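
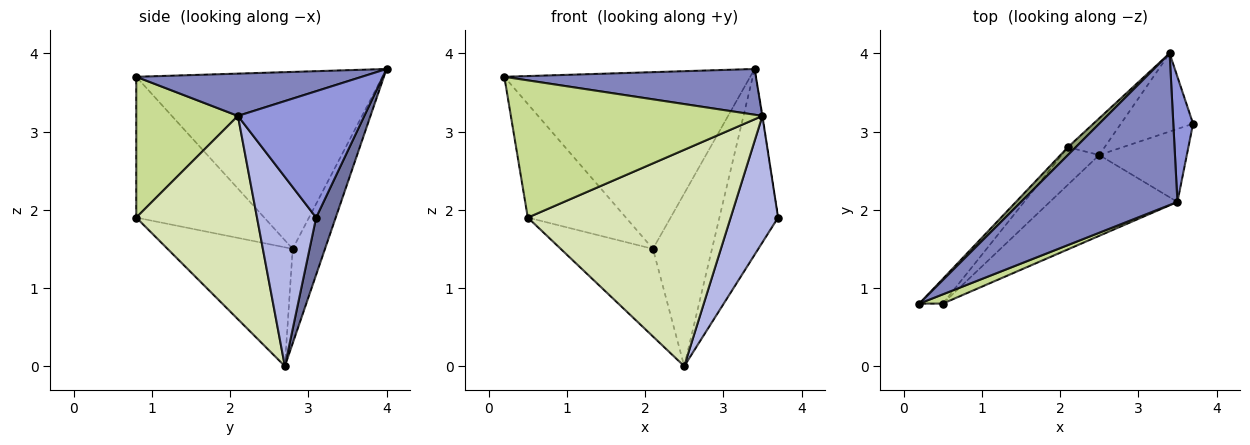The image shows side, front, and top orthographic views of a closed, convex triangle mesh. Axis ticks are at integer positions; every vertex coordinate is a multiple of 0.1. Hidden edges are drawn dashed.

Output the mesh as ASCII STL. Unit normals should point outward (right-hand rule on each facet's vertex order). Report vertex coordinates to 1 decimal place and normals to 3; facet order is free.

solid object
 facet normal 0.294 0.881 -0.371
  outer loop
   vertex 2.5 2.7 0.0
   vertex 3.4 4.0 3.8
   vertex 3.7 3.1 1.9
  endloop
 endfacet
 facet normal 0.251 -0.280 0.927
  outer loop
   vertex 3.5 2.1 3.2
   vertex 3.4 4.0 3.8
   vertex 0.2 0.8 3.7
  endloop
 endfacet
 facet normal 0.988 0.003 0.154
  outer loop
   vertex 3.5 2.1 3.2
   vertex 3.7 3.1 1.9
   vertex 3.4 4.0 3.8
  endloop
 endfacet
 facet normal 0.734 -0.588 -0.340
  outer loop
   vertex 3.5 2.1 3.2
   vertex 2.5 2.7 0.0
   vertex 3.7 3.1 1.9
  endloop
 endfacet
 facet normal -0.707 0.706 0.031
  outer loop
   vertex 2.1 2.8 1.5
   vertex 0.2 0.8 3.7
   vertex 3.4 4.0 3.8
  endloop
 endfacet
 facet normal -0.472 0.862 -0.183
  outer loop
   vertex 2.1 2.8 1.5
   vertex 3.4 4.0 3.8
   vertex 2.5 2.7 0.0
  endloop
 endfacet
 facet normal 0.374 -0.925 0.062
  outer loop
   vertex 0.5 0.8 1.9
   vertex 3.5 2.1 3.2
   vertex 0.2 0.8 3.7
  endloop
 endfacet
 facet normal 0.487 -0.818 -0.306
  outer loop
   vertex 0.5 0.8 1.9
   vertex 2.5 2.7 0.0
   vertex 3.5 2.1 3.2
  endloop
 endfacet
 facet normal -0.787 0.603 -0.131
  outer loop
   vertex 0.5 0.8 1.9
   vertex 0.2 0.8 3.7
   vertex 2.1 2.8 1.5
  endloop
 endfacet
 facet normal -0.780 0.575 -0.246
  outer loop
   vertex 0.5 0.8 1.9
   vertex 2.1 2.8 1.5
   vertex 2.5 2.7 0.0
  endloop
 endfacet
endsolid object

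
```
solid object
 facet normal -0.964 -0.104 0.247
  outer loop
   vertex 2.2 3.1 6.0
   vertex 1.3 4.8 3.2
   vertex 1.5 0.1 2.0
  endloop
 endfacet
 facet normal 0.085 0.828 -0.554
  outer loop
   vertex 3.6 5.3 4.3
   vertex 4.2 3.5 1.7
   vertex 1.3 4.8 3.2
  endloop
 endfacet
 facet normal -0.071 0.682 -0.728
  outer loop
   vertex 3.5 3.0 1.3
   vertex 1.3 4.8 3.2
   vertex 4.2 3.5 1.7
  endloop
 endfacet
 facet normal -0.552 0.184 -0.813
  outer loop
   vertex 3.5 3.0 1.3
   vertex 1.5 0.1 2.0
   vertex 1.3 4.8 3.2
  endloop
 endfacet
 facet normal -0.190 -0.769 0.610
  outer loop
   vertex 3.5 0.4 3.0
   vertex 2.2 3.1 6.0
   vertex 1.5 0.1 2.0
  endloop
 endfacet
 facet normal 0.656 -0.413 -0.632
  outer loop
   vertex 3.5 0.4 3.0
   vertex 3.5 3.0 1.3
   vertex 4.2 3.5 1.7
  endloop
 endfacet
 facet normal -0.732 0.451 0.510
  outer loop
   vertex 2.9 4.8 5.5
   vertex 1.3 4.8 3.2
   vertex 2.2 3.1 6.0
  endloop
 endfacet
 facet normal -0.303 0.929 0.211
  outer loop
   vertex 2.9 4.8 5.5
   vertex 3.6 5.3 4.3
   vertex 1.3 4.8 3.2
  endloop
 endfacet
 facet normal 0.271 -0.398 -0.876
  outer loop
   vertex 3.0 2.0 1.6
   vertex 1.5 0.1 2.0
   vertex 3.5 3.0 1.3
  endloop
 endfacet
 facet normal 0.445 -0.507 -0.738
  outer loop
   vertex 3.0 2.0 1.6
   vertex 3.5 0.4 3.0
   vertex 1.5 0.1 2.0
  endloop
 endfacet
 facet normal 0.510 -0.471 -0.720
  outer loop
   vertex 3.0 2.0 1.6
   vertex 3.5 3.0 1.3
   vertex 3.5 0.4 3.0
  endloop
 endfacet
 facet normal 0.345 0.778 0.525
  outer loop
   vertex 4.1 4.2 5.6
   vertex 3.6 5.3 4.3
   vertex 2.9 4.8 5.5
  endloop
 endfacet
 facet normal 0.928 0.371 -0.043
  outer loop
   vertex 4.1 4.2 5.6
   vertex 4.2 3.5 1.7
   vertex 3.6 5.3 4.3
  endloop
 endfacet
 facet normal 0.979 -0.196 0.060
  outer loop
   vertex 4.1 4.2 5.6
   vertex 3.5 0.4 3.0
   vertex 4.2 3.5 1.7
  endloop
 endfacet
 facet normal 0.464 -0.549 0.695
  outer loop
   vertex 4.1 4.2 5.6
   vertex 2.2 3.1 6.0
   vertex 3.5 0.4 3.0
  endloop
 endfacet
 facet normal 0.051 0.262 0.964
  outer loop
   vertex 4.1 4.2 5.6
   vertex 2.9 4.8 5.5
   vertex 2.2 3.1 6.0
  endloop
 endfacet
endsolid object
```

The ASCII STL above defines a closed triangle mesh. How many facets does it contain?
16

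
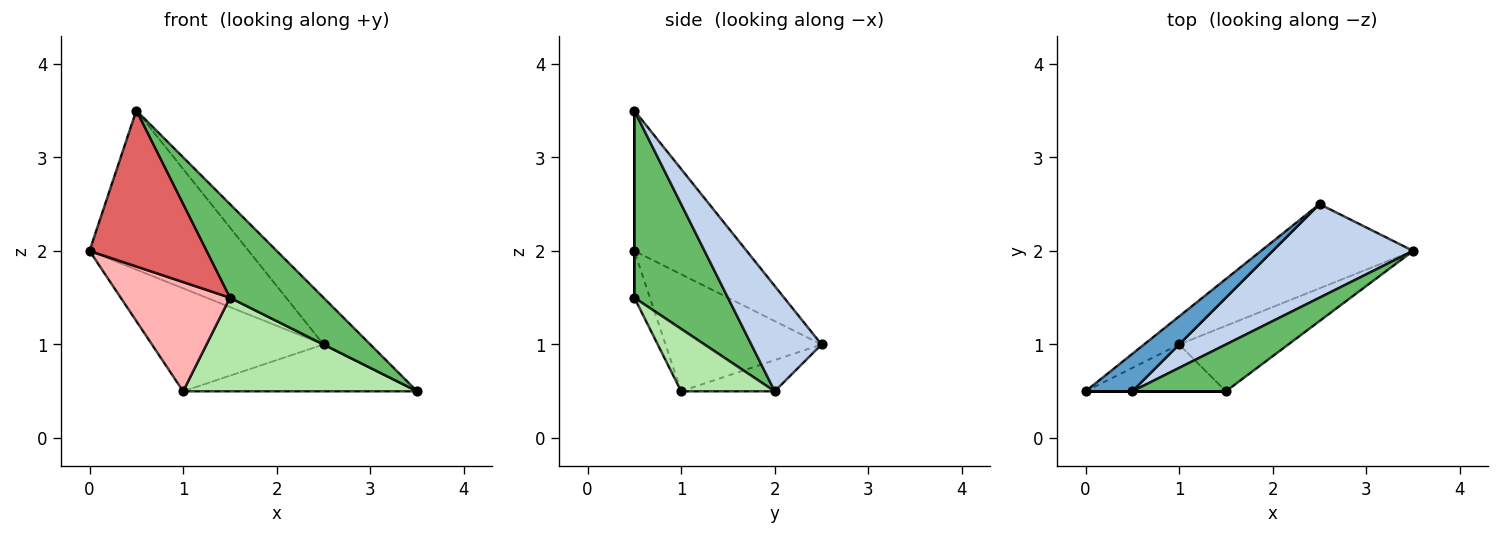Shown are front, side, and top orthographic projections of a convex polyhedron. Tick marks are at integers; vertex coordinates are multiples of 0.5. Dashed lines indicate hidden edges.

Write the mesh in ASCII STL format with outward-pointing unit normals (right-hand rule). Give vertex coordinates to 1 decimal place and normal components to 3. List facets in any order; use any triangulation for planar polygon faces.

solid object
 facet normal -0.566 0.802 0.189
  outer loop
   vertex 0.5 0.5 3.5
   vertex 2.5 2.5 1.0
   vertex 0.0 0.5 2.0
  endloop
 endfacet
 facet normal 0.557 0.371 0.743
  outer loop
   vertex 0.5 0.5 3.5
   vertex 3.5 2.0 0.5
   vertex 2.5 2.5 1.0
  endloop
 endfacet
 facet normal -0.659 0.725 -0.198
  outer loop
   vertex 1.0 1.0 0.5
   vertex 0.0 0.5 2.0
   vertex 2.5 2.5 1.0
  endloop
 endfacet
 facet normal -0.191 0.477 -0.858
  outer loop
   vertex 1.0 1.0 0.5
   vertex 2.5 2.5 1.0
   vertex 3.5 2.0 0.5
  endloop
 endfacet
 facet normal 0.667 -0.667 0.333
  outer loop
   vertex 1.5 0.5 1.5
   vertex 3.5 2.0 0.5
   vertex 0.5 0.5 3.5
  endloop
 endfacet
 facet normal 0.311 -0.778 -0.545
  outer loop
   vertex 1.5 0.5 1.5
   vertex 1.0 1.0 0.5
   vertex 3.5 2.0 0.5
  endloop
 endfacet
 facet normal 0.000 -1.000 0.000
  outer loop
   vertex 1.5 0.5 1.5
   vertex 0.5 0.5 3.5
   vertex 0.0 0.5 2.0
  endloop
 endfacet
 facet normal -0.130 -0.911 -0.391
  outer loop
   vertex 1.5 0.5 1.5
   vertex 0.0 0.5 2.0
   vertex 1.0 1.0 0.5
  endloop
 endfacet
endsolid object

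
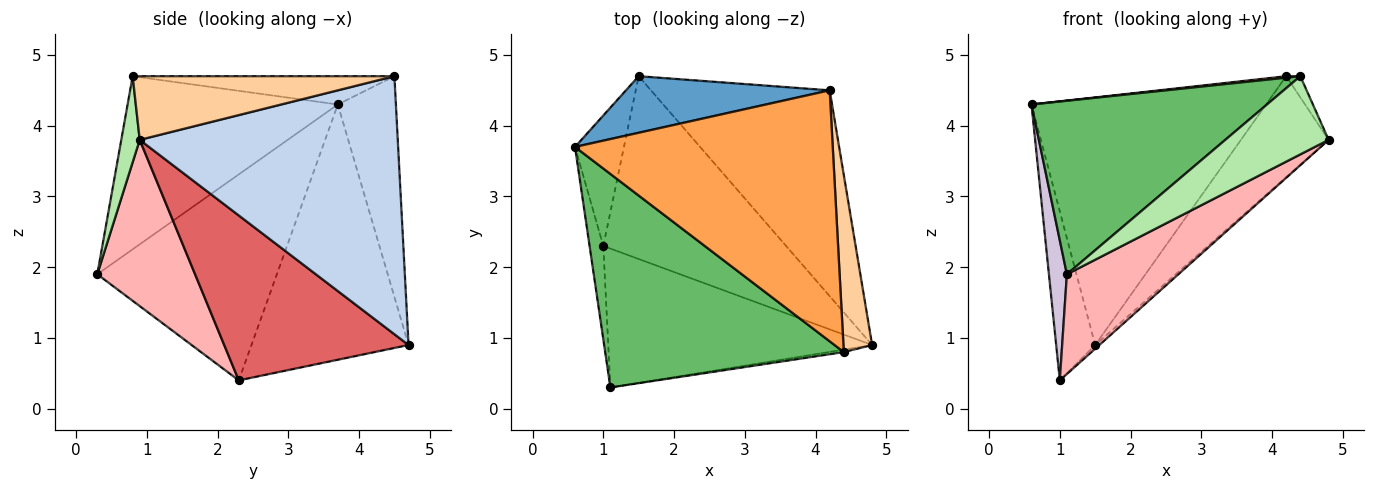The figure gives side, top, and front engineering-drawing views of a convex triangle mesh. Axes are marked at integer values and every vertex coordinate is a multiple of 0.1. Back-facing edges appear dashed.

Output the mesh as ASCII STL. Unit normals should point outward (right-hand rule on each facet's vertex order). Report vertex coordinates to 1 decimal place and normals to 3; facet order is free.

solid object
 facet normal -0.235 0.948 0.217
  outer loop
   vertex 1.5 4.7 0.9
   vertex 0.6 3.7 4.3
   vertex 4.2 4.5 4.7
  endloop
 endfacet
 facet normal 0.792 0.269 -0.548
  outer loop
   vertex 1.5 4.7 0.9
   vertex 4.2 4.5 4.7
   vertex 4.8 0.9 3.8
  endloop
 endfacet
 facet normal -0.109 -0.006 0.994
  outer loop
   vertex 4.4 0.8 4.7
   vertex 4.2 4.5 4.7
   vertex 0.6 3.7 4.3
  endloop
 endfacet
 facet normal 0.911 0.049 0.410
  outer loop
   vertex 4.4 0.8 4.7
   vertex 4.8 0.9 3.8
   vertex 4.2 4.5 4.7
  endloop
 endfacet
 facet normal -0.491 -0.550 0.676
  outer loop
   vertex 4.4 0.8 4.7
   vertex 0.6 3.7 4.3
   vertex 1.1 0.3 1.9
  endloop
 endfacet
 facet normal 0.176 -0.984 -0.031
  outer loop
   vertex 4.4 0.8 4.7
   vertex 1.1 0.3 1.9
   vertex 4.8 0.9 3.8
  endloop
 endfacet
 facet normal 0.670 0.015 -0.742
  outer loop
   vertex 1.0 2.3 0.4
   vertex 1.5 4.7 0.9
   vertex 4.8 0.9 3.8
  endloop
 endfacet
 facet normal 0.455 -0.519 -0.723
  outer loop
   vertex 1.0 2.3 0.4
   vertex 4.8 0.9 3.8
   vertex 1.1 0.3 1.9
  endloop
 endfacet
 facet normal -0.954 0.237 -0.183
  outer loop
   vertex 1.0 2.3 0.4
   vertex 0.6 3.7 4.3
   vertex 1.5 4.7 0.9
  endloop
 endfacet
 facet normal -0.993 -0.099 -0.066
  outer loop
   vertex 1.0 2.3 0.4
   vertex 1.1 0.3 1.9
   vertex 0.6 3.7 4.3
  endloop
 endfacet
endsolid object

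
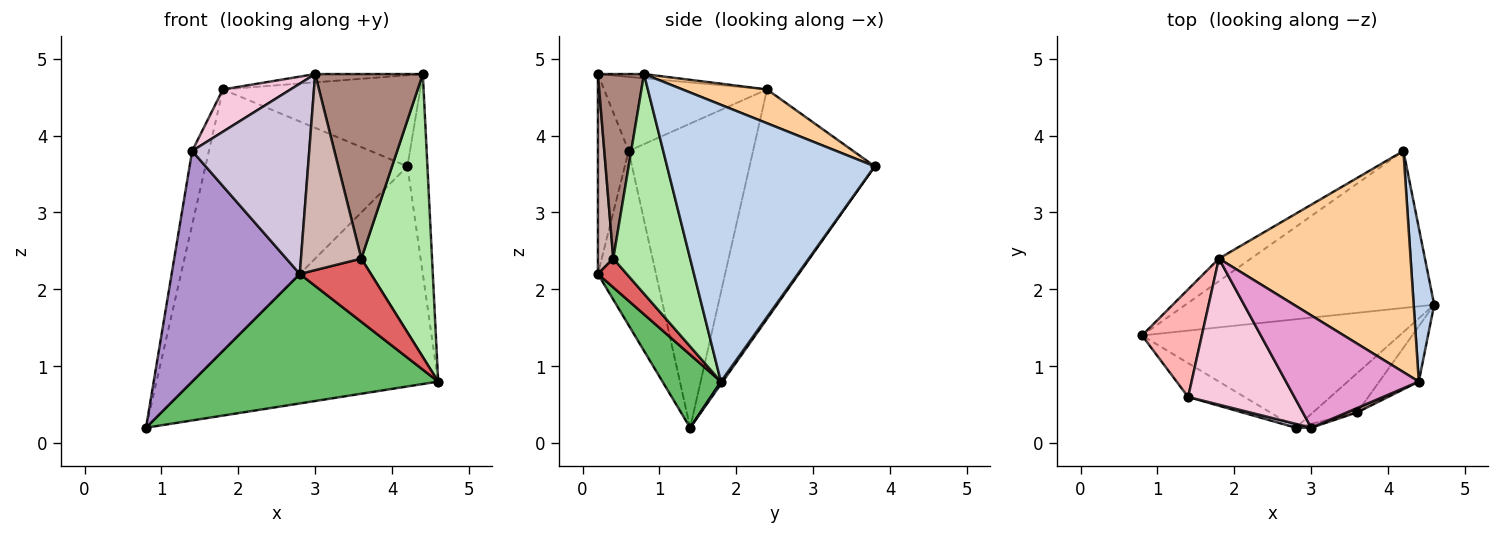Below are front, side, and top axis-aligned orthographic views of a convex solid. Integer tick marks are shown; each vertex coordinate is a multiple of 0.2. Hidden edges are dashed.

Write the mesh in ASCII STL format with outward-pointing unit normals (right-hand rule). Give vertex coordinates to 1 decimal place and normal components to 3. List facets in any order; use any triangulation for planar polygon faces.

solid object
 facet normal 0.006 0.814 -0.581
  outer loop
   vertex 4.2 3.8 3.6
   vertex 4.6 1.8 0.8
   vertex 0.8 1.4 0.2
  endloop
 endfacet
 facet normal 0.993 0.096 0.074
  outer loop
   vertex 4.4 0.8 4.8
   vertex 4.6 1.8 0.8
   vertex 4.2 3.8 3.6
  endloop
 endfacet
 facet normal -0.525 0.848 -0.073
  outer loop
   vertex 1.8 2.4 4.6
   vertex 4.2 3.8 3.6
   vertex 0.8 1.4 0.2
  endloop
 endfacet
 facet normal 0.161 0.376 0.913
  outer loop
   vertex 1.8 2.4 4.6
   vertex 4.4 0.8 4.8
   vertex 4.2 3.8 3.6
  endloop
 endfacet
 facet normal 0.179 -0.754 -0.632
  outer loop
   vertex 2.8 0.2 2.2
   vertex 0.8 1.4 0.2
   vertex 4.6 1.8 0.8
  endloop
 endfacet
 facet normal 0.730 -0.671 -0.131
  outer loop
   vertex 3.6 0.4 2.4
   vertex 4.6 1.8 0.8
   vertex 4.4 0.8 4.8
  endloop
 endfacet
 facet normal 0.326 -0.803 -0.499
  outer loop
   vertex 3.6 0.4 2.4
   vertex 2.8 0.2 2.2
   vertex 4.6 1.8 0.8
  endloop
 endfacet
 facet normal -0.973 0.131 0.191
  outer loop
   vertex 1.4 0.6 3.8
   vertex 1.8 2.4 4.6
   vertex 0.8 1.4 0.2
  endloop
 endfacet
 facet normal -0.409 -0.903 -0.132
  outer loop
   vertex 1.4 0.6 3.8
   vertex 0.8 1.4 0.2
   vertex 2.8 0.2 2.2
  endloop
 endfacet
 facet normal -0.254 -0.967 0.020
  outer loop
   vertex 3.0 0.2 4.8
   vertex 1.4 0.6 3.8
   vertex 2.8 0.2 2.2
  endloop
 endfacet
 facet normal 0.394 -0.919 0.022
  outer loop
   vertex 3.0 0.2 4.8
   vertex 3.6 0.4 2.4
   vertex 4.4 0.8 4.8
  endloop
 endfacet
 facet normal 0.247 -0.969 -0.019
  outer loop
   vertex 3.0 0.2 4.8
   vertex 2.8 0.2 2.2
   vertex 3.6 0.4 2.4
  endloop
 endfacet
 facet normal -0.031 0.073 0.997
  outer loop
   vertex 3.0 0.2 4.8
   vertex 4.4 0.8 4.8
   vertex 1.8 2.4 4.6
  endloop
 endfacet
 facet normal -0.557 -0.231 0.798
  outer loop
   vertex 3.0 0.2 4.8
   vertex 1.8 2.4 4.6
   vertex 1.4 0.6 3.8
  endloop
 endfacet
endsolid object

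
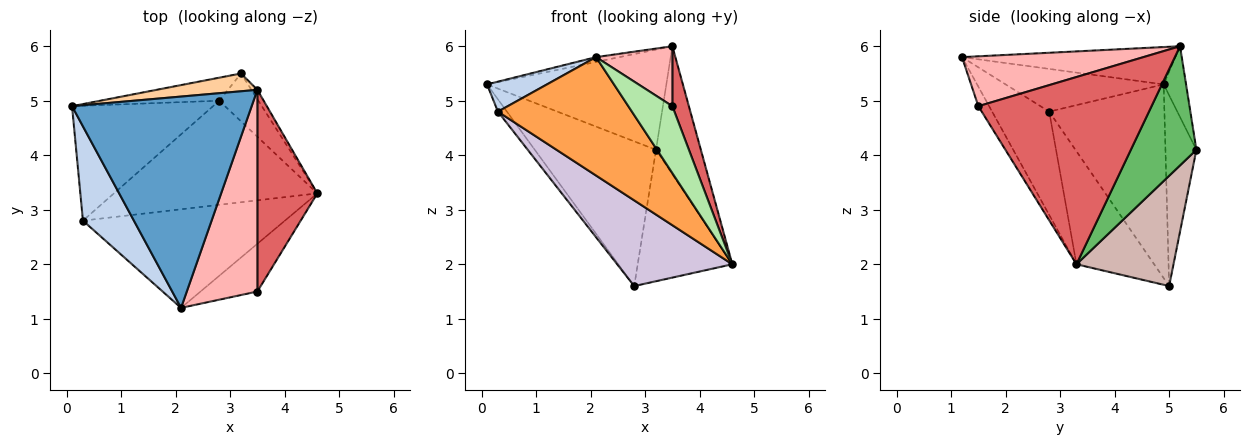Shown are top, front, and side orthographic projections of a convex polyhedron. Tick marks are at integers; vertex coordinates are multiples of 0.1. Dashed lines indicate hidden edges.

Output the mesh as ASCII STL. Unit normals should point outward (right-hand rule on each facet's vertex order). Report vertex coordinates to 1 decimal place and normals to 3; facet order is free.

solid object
 facet normal -0.203 0.022 0.979
  outer loop
   vertex 3.5 5.2 6.0
   vertex 0.1 4.9 5.3
   vertex 2.1 1.2 5.8
  endloop
 endfacet
 facet normal -0.624 -0.237 0.745
  outer loop
   vertex 0.3 2.8 4.8
   vertex 2.1 1.2 5.8
   vertex 0.1 4.9 5.3
  endloop
 endfacet
 facet normal -0.311 -0.730 -0.608
  outer loop
   vertex 0.3 2.8 4.8
   vertex 4.6 3.3 2.0
   vertex 2.1 1.2 5.8
  endloop
 endfacet
 facet normal -0.122 0.977 0.174
  outer loop
   vertex 3.2 5.5 4.1
   vertex 0.1 4.9 5.3
   vertex 3.5 5.2 6.0
  endloop
 endfacet
 facet normal 0.825 0.564 -0.041
  outer loop
   vertex 3.2 5.5 4.1
   vertex 3.5 5.2 6.0
   vertex 4.6 3.3 2.0
  endloop
 endfacet
 facet normal -0.195 -0.798 -0.570
  outer loop
   vertex 3.5 1.5 4.9
   vertex 2.1 1.2 5.8
   vertex 4.6 3.3 2.0
  endloop
 endfacet
 facet normal 0.948 -0.090 0.304
  outer loop
   vertex 3.5 1.5 4.9
   vertex 4.6 3.3 2.0
   vertex 3.5 5.2 6.0
  endloop
 endfacet
 facet normal 0.561 -0.236 0.794
  outer loop
   vertex 3.5 1.5 4.9
   vertex 3.5 5.2 6.0
   vertex 2.1 1.2 5.8
  endloop
 endfacet
 facet normal -0.807 0.063 -0.587
  outer loop
   vertex 2.8 5.0 1.6
   vertex 0.3 2.8 4.8
   vertex 0.1 4.9 5.3
  endloop
 endfacet
 facet normal -0.394 -0.584 -0.710
  outer loop
   vertex 2.8 5.0 1.6
   vertex 4.6 3.3 2.0
   vertex 0.3 2.8 4.8
  endloop
 endfacet
 facet normal -0.244 0.958 -0.152
  outer loop
   vertex 2.8 5.0 1.6
   vertex 0.1 4.9 5.3
   vertex 3.2 5.5 4.1
  endloop
 endfacet
 facet normal 0.694 0.677 -0.246
  outer loop
   vertex 2.8 5.0 1.6
   vertex 3.2 5.5 4.1
   vertex 4.6 3.3 2.0
  endloop
 endfacet
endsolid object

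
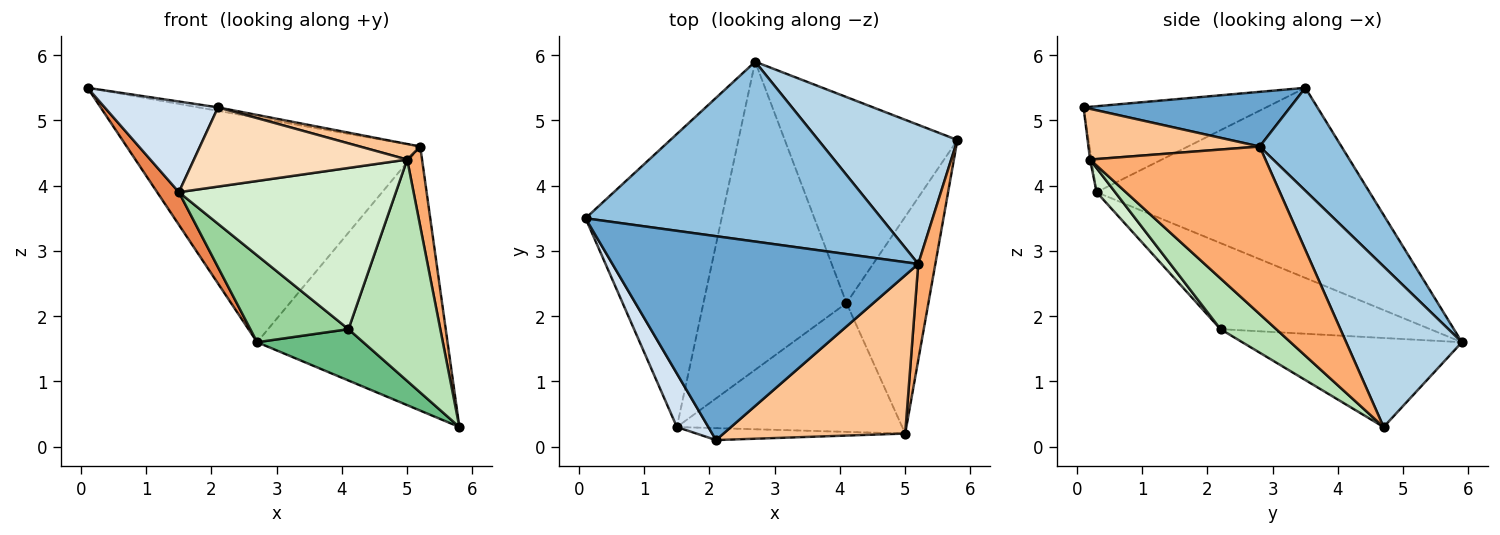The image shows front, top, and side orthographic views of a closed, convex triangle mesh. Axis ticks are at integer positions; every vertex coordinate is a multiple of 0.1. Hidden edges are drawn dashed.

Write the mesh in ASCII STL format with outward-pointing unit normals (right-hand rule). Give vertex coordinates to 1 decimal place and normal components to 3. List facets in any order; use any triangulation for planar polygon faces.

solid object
 facet normal 0.176 0.017 0.984
  outer loop
   vertex 5.2 2.8 4.6
   vertex 0.1 3.5 5.5
   vertex 2.1 0.1 5.2
  endloop
 endfacet
 facet normal 0.212 0.763 0.611
  outer loop
   vertex 5.2 2.8 4.6
   vertex 2.7 5.9 1.6
   vertex 0.1 3.5 5.5
  endloop
 endfacet
 facet normal 0.474 0.779 0.410
  outer loop
   vertex 5.2 2.8 4.6
   vertex 5.8 4.7 0.3
   vertex 2.7 5.9 1.6
  endloop
 endfacet
 facet normal -0.811 -0.503 0.297
  outer loop
   vertex 1.5 0.3 3.9
   vertex 2.1 0.1 5.2
   vertex 0.1 3.5 5.5
  endloop
 endfacet
 facet normal -0.811 -0.065 -0.581
  outer loop
   vertex 1.5 0.3 3.9
   vertex 0.1 3.5 5.5
   vertex 2.7 5.9 1.6
  endloop
 endfacet
 facet normal 0.991 -0.084 0.101
  outer loop
   vertex 5.0 0.2 4.4
   vertex 5.8 4.7 0.3
   vertex 5.2 2.8 4.6
  endloop
 endfacet
 facet normal 0.268 -0.094 0.959
  outer loop
   vertex 5.0 0.2 4.4
   vertex 5.2 2.8 4.6
   vertex 2.1 0.1 5.2
  endloop
 endfacet
 facet normal -0.007 -0.989 -0.149
  outer loop
   vertex 5.0 0.2 4.4
   vertex 2.1 0.1 5.2
   vertex 1.5 0.3 3.9
  endloop
 endfacet
 facet normal -0.448 -0.216 -0.868
  outer loop
   vertex 4.1 2.2 1.8
   vertex 2.7 5.9 1.6
   vertex 5.8 4.7 0.3
  endloop
 endfacet
 facet normal -0.501 -0.235 -0.833
  outer loop
   vertex 4.1 2.2 1.8
   vertex 1.5 0.3 3.9
   vertex 2.7 5.9 1.6
  endloop
 endfacet
 facet normal 0.398 -0.656 -0.642
  outer loop
   vertex 4.1 2.2 1.8
   vertex 5.8 4.7 0.3
   vertex 5.0 0.2 4.4
  endloop
 endfacet
 facet normal 0.067 -0.780 -0.623
  outer loop
   vertex 4.1 2.2 1.8
   vertex 5.0 0.2 4.4
   vertex 1.5 0.3 3.9
  endloop
 endfacet
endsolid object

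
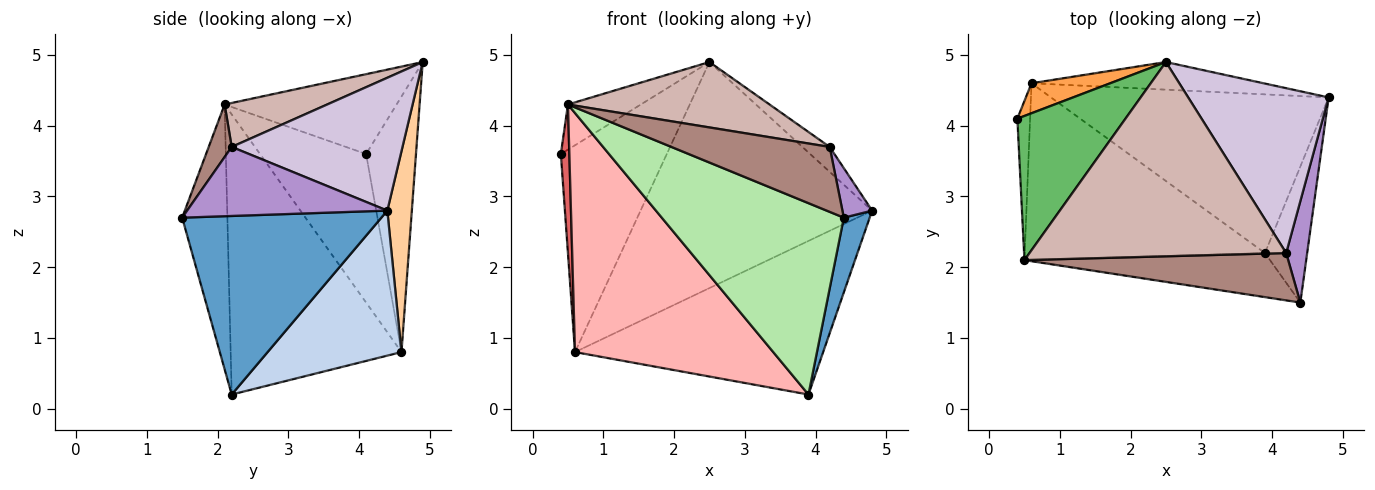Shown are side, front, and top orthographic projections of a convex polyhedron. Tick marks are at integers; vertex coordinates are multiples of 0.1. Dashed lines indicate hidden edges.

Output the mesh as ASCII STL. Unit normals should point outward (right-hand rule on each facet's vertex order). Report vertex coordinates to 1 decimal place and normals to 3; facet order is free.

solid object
 facet normal 0.966 -0.125 -0.228
  outer loop
   vertex 3.9 2.2 0.2
   vertex 4.8 4.4 2.8
   vertex 4.4 1.5 2.7
  endloop
 endfacet
 facet normal 0.351 0.651 -0.673
  outer loop
   vertex 0.6 4.6 0.8
   vertex 4.8 4.4 2.8
   vertex 3.9 2.2 0.2
  endloop
 endfacet
 facet normal -0.422 0.897 0.130
  outer loop
   vertex 2.5 4.9 4.9
   vertex 0.6 4.6 0.8
   vertex 0.4 4.1 3.6
  endloop
 endfacet
 facet normal 0.104 0.987 -0.121
  outer loop
   vertex 2.5 4.9 4.9
   vertex 4.8 4.4 2.8
   vertex 0.6 4.6 0.8
  endloop
 endfacet
 facet normal -0.576 0.244 0.780
  outer loop
   vertex 0.5 2.1 4.3
   vertex 2.5 4.9 4.9
   vertex 0.4 4.1 3.6
  endloop
 endfacet
 facet normal -0.235 -0.947 -0.218
  outer loop
   vertex 0.5 2.1 4.3
   vertex 3.9 2.2 0.2
   vertex 4.4 1.5 2.7
  endloop
 endfacet
 facet normal -0.993 -0.079 -0.085
  outer loop
   vertex 0.5 2.1 4.3
   vertex 0.4 4.1 3.6
   vertex 0.6 4.6 0.8
  endloop
 endfacet
 facet normal -0.570 -0.661 -0.488
  outer loop
   vertex 0.5 2.1 4.3
   vertex 0.6 4.6 0.8
   vertex 3.9 2.2 0.2
  endloop
 endfacet
 facet normal 0.947 -0.141 0.288
  outer loop
   vertex 4.2 2.2 3.7
   vertex 4.4 1.5 2.7
   vertex 4.8 4.4 2.8
  endloop
 endfacet
 facet normal 0.683 0.109 0.722
  outer loop
   vertex 4.2 2.2 3.7
   vertex 4.8 4.4 2.8
   vertex 2.5 4.9 4.9
  endloop
 endfacet
 facet normal 0.117 -0.803 0.585
  outer loop
   vertex 4.2 2.2 3.7
   vertex 0.5 2.1 4.3
   vertex 4.4 1.5 2.7
  endloop
 endfacet
 facet normal 0.160 -0.315 0.936
  outer loop
   vertex 4.2 2.2 3.7
   vertex 2.5 4.9 4.9
   vertex 0.5 2.1 4.3
  endloop
 endfacet
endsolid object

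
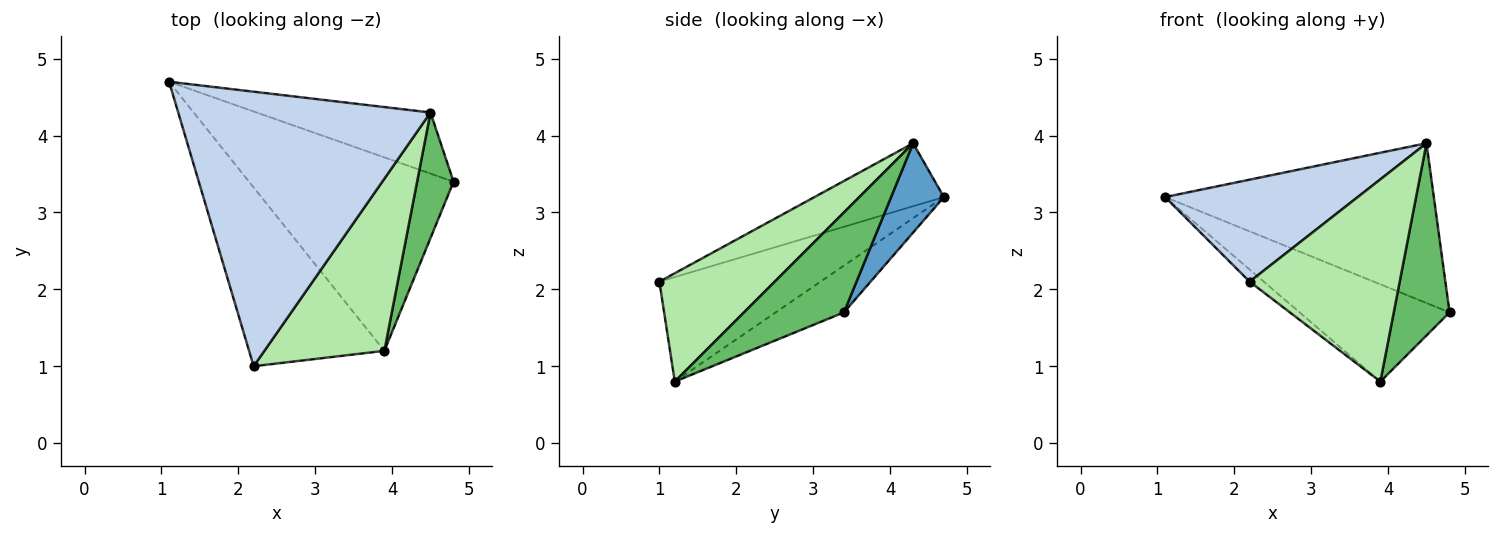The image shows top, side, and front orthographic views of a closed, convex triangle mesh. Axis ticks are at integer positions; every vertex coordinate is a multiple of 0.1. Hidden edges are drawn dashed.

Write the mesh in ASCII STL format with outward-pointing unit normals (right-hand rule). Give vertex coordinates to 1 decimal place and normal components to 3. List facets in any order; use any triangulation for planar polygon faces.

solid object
 facet normal 0.180 0.919 -0.351
  outer loop
   vertex 4.5 4.3 3.9
   vertex 4.8 3.4 1.7
   vertex 1.1 4.7 3.2
  endloop
 endfacet
 facet normal -0.228 -0.339 0.913
  outer loop
   vertex 4.5 4.3 3.9
   vertex 1.1 4.7 3.2
   vertex 2.2 1.0 2.1
  endloop
 endfacet
 facet normal -0.200 0.440 -0.875
  outer loop
   vertex 3.9 1.2 0.8
   vertex 1.1 4.7 3.2
   vertex 4.8 3.4 1.7
  endloop
 endfacet
 facet normal -0.611 0.053 -0.790
  outer loop
   vertex 3.9 1.2 0.8
   vertex 2.2 1.0 2.1
   vertex 1.1 4.7 3.2
  endloop
 endfacet
 facet normal 0.832 -0.464 0.303
  outer loop
   vertex 3.9 1.2 0.8
   vertex 4.8 3.4 1.7
   vertex 4.5 4.3 3.9
  endloop
 endfacet
 facet normal 0.505 -0.657 0.559
  outer loop
   vertex 3.9 1.2 0.8
   vertex 4.5 4.3 3.9
   vertex 2.2 1.0 2.1
  endloop
 endfacet
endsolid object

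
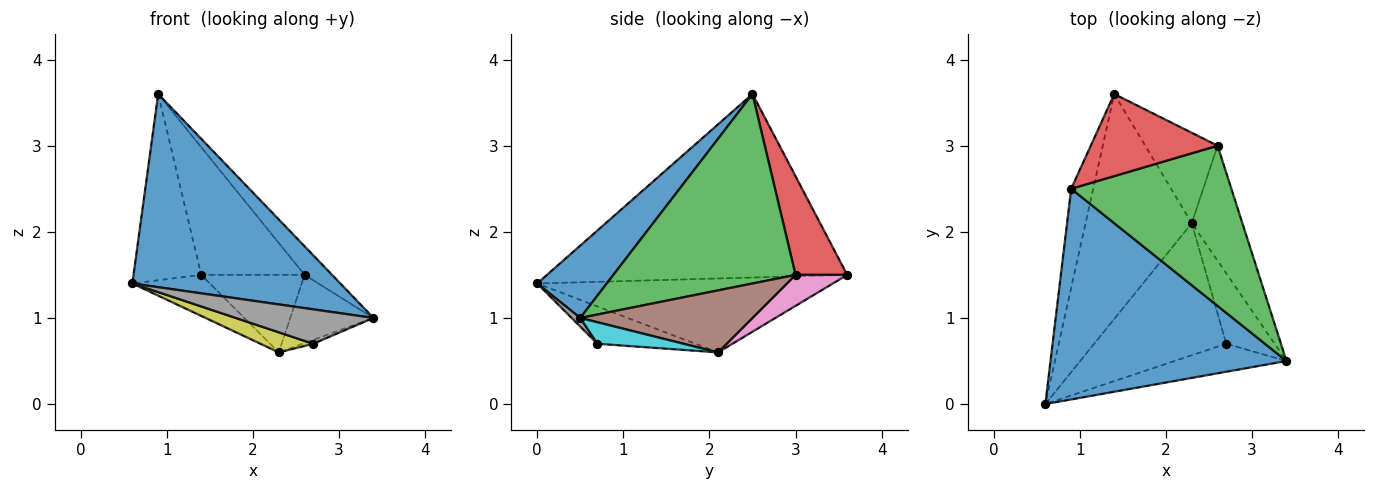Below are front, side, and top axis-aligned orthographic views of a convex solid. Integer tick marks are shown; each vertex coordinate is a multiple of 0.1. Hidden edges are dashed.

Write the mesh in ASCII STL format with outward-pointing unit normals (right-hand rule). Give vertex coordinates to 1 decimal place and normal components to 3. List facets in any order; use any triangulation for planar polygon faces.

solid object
 facet normal 0.220 -0.659 0.719
  outer loop
   vertex 0.9 2.5 3.6
   vertex 0.6 0.0 1.4
   vertex 3.4 0.5 1.0
  endloop
 endfacet
 facet normal -0.969 0.219 -0.116
  outer loop
   vertex 0.9 2.5 3.6
   vertex 1.4 3.6 1.5
   vertex 0.6 0.0 1.4
  endloop
 endfacet
 facet normal 0.759 0.114 0.641
  outer loop
   vertex 2.6 3.0 1.5
   vertex 0.9 2.5 3.6
   vertex 3.4 0.5 1.0
  endloop
 endfacet
 facet normal 0.388 0.775 0.498
  outer loop
   vertex 2.6 3.0 1.5
   vertex 1.4 3.6 1.5
   vertex 0.9 2.5 3.6
  endloop
 endfacet
 facet normal -0.565 0.148 -0.812
  outer loop
   vertex 2.3 2.1 0.6
   vertex 0.6 0.0 1.4
   vertex 1.4 3.6 1.5
  endloop
 endfacet
 facet normal 0.725 0.351 -0.592
  outer loop
   vertex 2.3 2.1 0.6
   vertex 2.6 3.0 1.5
   vertex 3.4 0.5 1.0
  endloop
 endfacet
 facet normal 0.309 0.619 -0.722
  outer loop
   vertex 2.3 2.1 0.6
   vertex 1.4 3.6 1.5
   vertex 2.6 3.0 1.5
  endloop
 endfacet
 facet normal 0.048 -0.775 -0.630
  outer loop
   vertex 2.7 0.7 0.7
   vertex 3.4 0.5 1.0
   vertex 0.6 0.0 1.4
  endloop
 endfacet
 facet normal -0.269 -0.145 -0.952
  outer loop
   vertex 2.7 0.7 0.7
   vertex 0.6 0.0 1.4
   vertex 2.3 2.1 0.6
  endloop
 endfacet
 facet normal 0.406 0.051 -0.913
  outer loop
   vertex 2.7 0.7 0.7
   vertex 2.3 2.1 0.6
   vertex 3.4 0.5 1.0
  endloop
 endfacet
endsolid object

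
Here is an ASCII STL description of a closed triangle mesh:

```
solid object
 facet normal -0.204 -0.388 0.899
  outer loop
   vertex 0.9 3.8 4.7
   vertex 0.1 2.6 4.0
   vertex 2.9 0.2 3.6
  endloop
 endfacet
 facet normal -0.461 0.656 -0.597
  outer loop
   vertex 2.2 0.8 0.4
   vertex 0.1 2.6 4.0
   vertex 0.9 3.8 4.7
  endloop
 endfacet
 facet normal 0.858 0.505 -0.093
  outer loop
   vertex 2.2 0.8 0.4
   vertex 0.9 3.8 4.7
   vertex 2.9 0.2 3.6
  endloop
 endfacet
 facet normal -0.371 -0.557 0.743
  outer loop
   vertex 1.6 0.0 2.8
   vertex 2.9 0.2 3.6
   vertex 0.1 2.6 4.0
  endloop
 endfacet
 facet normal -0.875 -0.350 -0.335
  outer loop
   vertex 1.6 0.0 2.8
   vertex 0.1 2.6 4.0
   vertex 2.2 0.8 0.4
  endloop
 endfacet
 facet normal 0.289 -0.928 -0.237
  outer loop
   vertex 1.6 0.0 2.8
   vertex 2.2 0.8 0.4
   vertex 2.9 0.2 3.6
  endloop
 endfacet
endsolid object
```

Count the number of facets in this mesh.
6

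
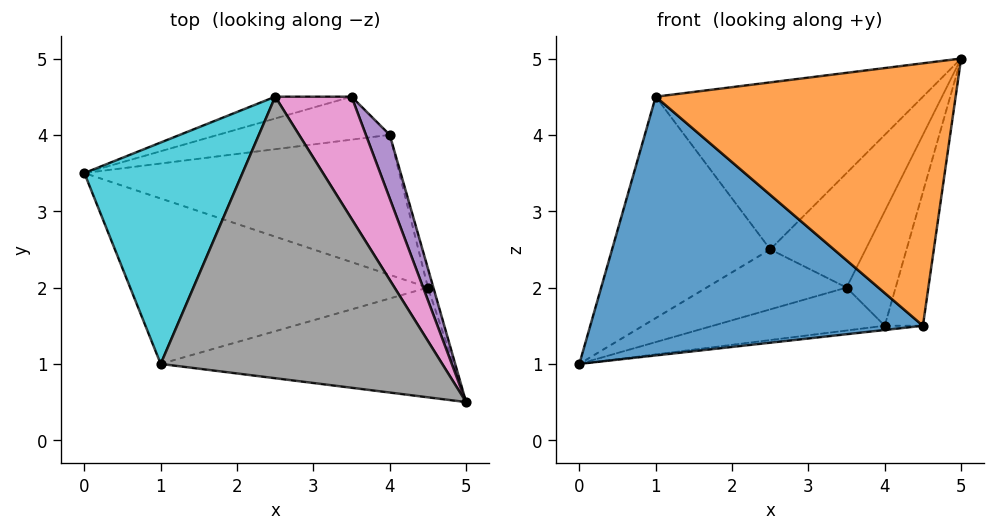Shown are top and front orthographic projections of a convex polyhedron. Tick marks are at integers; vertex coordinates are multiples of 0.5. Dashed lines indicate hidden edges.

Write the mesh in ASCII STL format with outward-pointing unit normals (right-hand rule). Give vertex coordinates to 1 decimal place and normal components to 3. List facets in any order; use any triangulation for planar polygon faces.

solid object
 facet normal -0.216 -0.823 -0.526
  outer loop
   vertex 1.0 1.0 4.5
   vertex 0.0 3.5 1.0
   vertex 4.5 2.0 1.5
  endloop
 endfacet
 facet normal -0.067 -0.921 -0.385
  outer loop
   vertex 1.0 1.0 4.5
   vertex 4.5 2.0 1.5
   vertex 5.0 0.5 5.0
  endloop
 endfacet
 facet normal 0.000 0.707 -0.707
  outer loop
   vertex 4.0 4.0 1.5
   vertex 0.0 3.5 1.0
   vertex 3.5 4.5 2.0
  endloop
 endfacet
 facet normal 0.120 0.030 -0.992
  outer loop
   vertex 4.0 4.0 1.5
   vertex 4.5 2.0 1.5
   vertex 0.0 3.5 1.0
  endloop
 endfacet
 facet normal 0.806 0.518 0.288
  outer loop
   vertex 4.0 4.0 1.5
   vertex 3.5 4.5 2.0
   vertex 5.0 0.5 5.0
  endloop
 endfacet
 facet normal 0.970 0.242 -0.035
  outer loop
   vertex 4.0 4.0 1.5
   vertex 5.0 0.5 5.0
   vertex 4.5 2.0 1.5
  endloop
 endfacet
 facet normal 0.343 0.643 0.685
  outer loop
   vertex 2.5 4.5 2.5
   vertex 5.0 0.5 5.0
   vertex 3.5 4.5 2.0
  endloop
 endfacet
 facet normal -0.044 0.510 0.859
  outer loop
   vertex 2.5 4.5 2.5
   vertex 1.0 1.0 4.5
   vertex 5.0 0.5 5.0
  endloop
 endfacet
 facet normal -0.168 0.926 -0.337
  outer loop
   vertex 2.5 4.5 2.5
   vertex 3.5 4.5 2.0
   vertex 0.0 3.5 1.0
  endloop
 endfacet
 facet normal -0.577 0.577 0.577
  outer loop
   vertex 2.5 4.5 2.5
   vertex 0.0 3.5 1.0
   vertex 1.0 1.0 4.5
  endloop
 endfacet
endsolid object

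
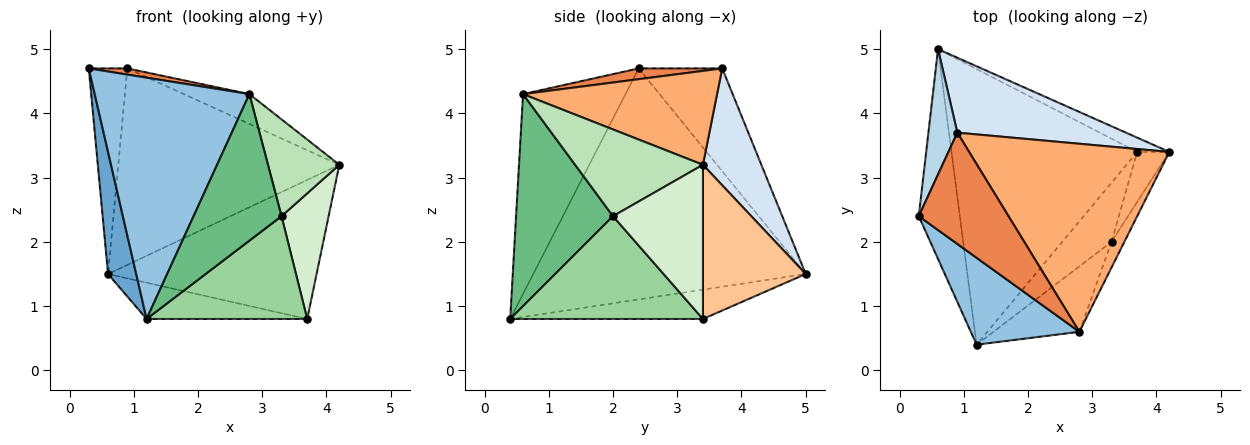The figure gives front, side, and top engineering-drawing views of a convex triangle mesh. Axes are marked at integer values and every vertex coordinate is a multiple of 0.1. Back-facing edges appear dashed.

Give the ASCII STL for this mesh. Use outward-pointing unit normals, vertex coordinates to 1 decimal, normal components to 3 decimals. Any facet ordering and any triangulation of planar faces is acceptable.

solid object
 facet normal -0.980 -0.101 -0.174
  outer loop
   vertex 1.2 0.4 0.8
   vertex 0.3 2.4 4.7
   vertex 0.6 5.0 1.5
  endloop
 endfacet
 facet normal -0.529 -0.799 0.287
  outer loop
   vertex 2.8 0.6 4.3
   vertex 0.3 2.4 4.7
   vertex 1.2 0.4 0.8
  endloop
 endfacet
 facet normal -0.880 0.406 0.247
  outer loop
   vertex 0.9 3.7 4.7
   vertex 0.6 5.0 1.5
   vertex 0.3 2.4 4.7
  endloop
 endfacet
 facet normal 0.240 0.907 0.346
  outer loop
   vertex 0.9 3.7 4.7
   vertex 4.2 3.4 3.2
   vertex 0.6 5.0 1.5
  endloop
 endfacet
 facet normal 0.119 -0.055 0.991
  outer loop
   vertex 0.9 3.7 4.7
   vertex 0.3 2.4 4.7
   vertex 2.8 0.6 4.3
  endloop
 endfacet
 facet normal 0.420 0.142 0.896
  outer loop
   vertex 0.9 3.7 4.7
   vertex 2.8 0.6 4.3
   vertex 4.2 3.4 3.2
  endloop
 endfacet
 facet normal 0.440 0.893 -0.092
  outer loop
   vertex 3.7 3.4 0.8
   vertex 0.6 5.0 1.5
   vertex 4.2 3.4 3.2
  endloop
 endfacet
 facet normal -0.155 0.129 -0.980
  outer loop
   vertex 3.7 3.4 0.8
   vertex 1.2 0.4 0.8
   vertex 0.6 5.0 1.5
  endloop
 endfacet
 facet normal 0.709 -0.644 -0.288
  outer loop
   vertex 3.3 2.0 2.4
   vertex 2.8 0.6 4.3
   vertex 1.2 0.4 0.8
  endloop
 endfacet
 facet normal 0.721 -0.601 -0.345
  outer loop
   vertex 3.3 2.0 2.4
   vertex 1.2 0.4 0.8
   vertex 3.7 3.4 0.8
  endloop
 endfacet
 facet normal 0.866 -0.483 -0.128
  outer loop
   vertex 3.3 2.0 2.4
   vertex 4.2 3.4 3.2
   vertex 2.8 0.6 4.3
  endloop
 endfacet
 facet normal 0.871 -0.456 -0.181
  outer loop
   vertex 3.3 2.0 2.4
   vertex 3.7 3.4 0.8
   vertex 4.2 3.4 3.2
  endloop
 endfacet
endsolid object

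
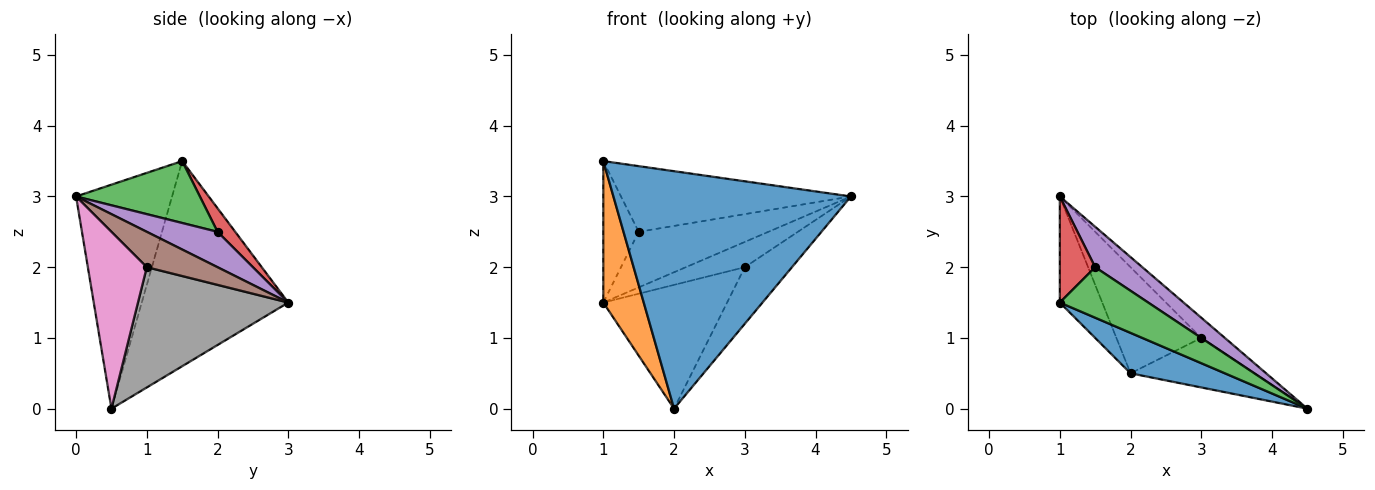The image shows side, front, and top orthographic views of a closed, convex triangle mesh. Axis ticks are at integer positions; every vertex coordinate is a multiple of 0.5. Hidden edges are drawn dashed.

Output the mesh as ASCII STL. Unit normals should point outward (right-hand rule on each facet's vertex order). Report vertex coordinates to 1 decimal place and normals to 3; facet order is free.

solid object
 facet normal -0.370 -0.916 0.156
  outer loop
   vertex 2.0 0.5 0.0
   vertex 4.5 0.0 3.0
   vertex 1.0 1.5 3.5
  endloop
 endfacet
 facet normal -0.945 -0.261 -0.196
  outer loop
   vertex 2.0 0.5 0.0
   vertex 1.0 1.5 3.5
   vertex 1.0 3.0 1.5
  endloop
 endfacet
 facet normal 0.393 0.729 0.561
  outer loop
   vertex 1.5 2.0 2.5
   vertex 1.0 1.5 3.5
   vertex 4.5 0.0 3.0
  endloop
 endfacet
 facet normal 0.371 0.743 0.557
  outer loop
   vertex 1.5 2.0 2.5
   vertex 1.0 3.0 1.5
   vertex 1.0 1.5 3.5
  endloop
 endfacet
 facet normal 0.404 0.740 0.538
  outer loop
   vertex 1.5 2.0 2.5
   vertex 4.5 0.0 3.0
   vertex 1.0 3.0 1.5
  endloop
 endfacet
 facet normal 0.684 0.570 -0.456
  outer loop
   vertex 3.0 1.0 2.0
   vertex 1.0 3.0 1.5
   vertex 4.5 0.0 3.0
  endloop
 endfacet
 facet normal 0.685 0.548 -0.480
  outer loop
   vertex 3.0 1.0 2.0
   vertex 4.5 0.0 3.0
   vertex 2.0 0.5 0.0
  endloop
 endfacet
 facet normal 0.678 0.558 -0.478
  outer loop
   vertex 3.0 1.0 2.0
   vertex 2.0 0.5 0.0
   vertex 1.0 3.0 1.5
  endloop
 endfacet
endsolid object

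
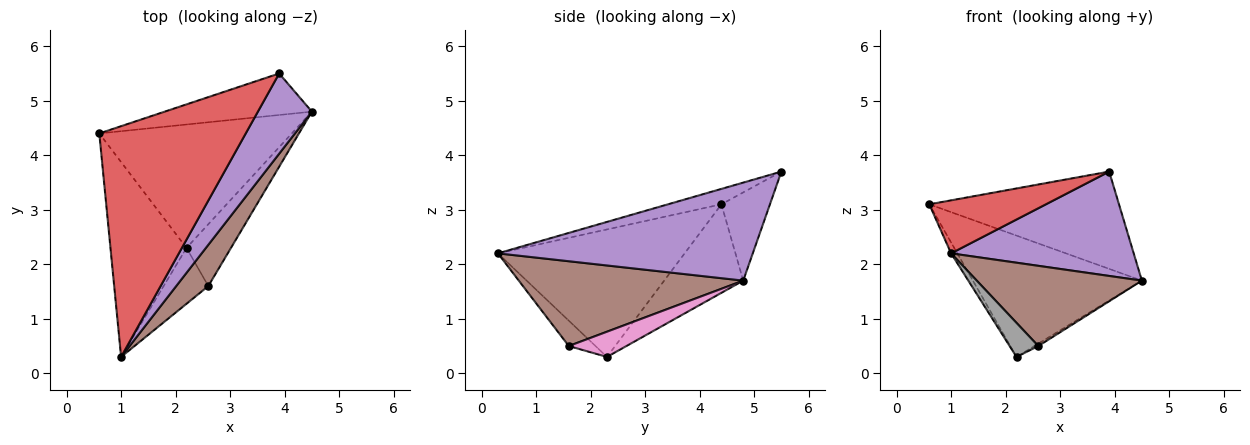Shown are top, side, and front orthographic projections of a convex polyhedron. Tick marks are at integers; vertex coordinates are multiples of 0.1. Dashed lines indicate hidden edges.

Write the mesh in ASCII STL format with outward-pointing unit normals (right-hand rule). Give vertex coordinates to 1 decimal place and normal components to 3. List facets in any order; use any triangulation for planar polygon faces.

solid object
 facet normal -0.312 0.666 -0.678
  outer loop
   vertex 2.2 2.3 0.3
   vertex 0.6 4.4 3.1
   vertex 4.5 4.8 1.7
  endloop
 endfacet
 facet normal -0.858 0.029 -0.512
  outer loop
   vertex 2.2 2.3 0.3
   vertex 1.0 0.3 2.2
   vertex 0.6 4.4 3.1
  endloop
 endfacet
 facet normal -0.229 0.895 -0.382
  outer loop
   vertex 3.9 5.5 3.7
   vertex 4.5 4.8 1.7
   vertex 0.6 4.4 3.1
  endloop
 endfacet
 facet normal -0.102 -0.223 0.970
  outer loop
   vertex 3.9 5.5 3.7
   vertex 0.6 4.4 3.1
   vertex 1.0 0.3 2.2
  endloop
 endfacet
 facet normal 0.742 -0.532 0.409
  outer loop
   vertex 3.9 5.5 3.7
   vertex 1.0 0.3 2.2
   vertex 4.5 4.8 1.7
  endloop
 endfacet
 facet normal 0.770 -0.567 0.292
  outer loop
   vertex 2.6 1.6 0.5
   vertex 4.5 4.8 1.7
   vertex 1.0 0.3 2.2
  endloop
 endfacet
 facet normal 0.493 0.033 -0.869
  outer loop
   vertex 2.6 1.6 0.5
   vertex 2.2 2.3 0.3
   vertex 4.5 4.8 1.7
  endloop
 endfacet
 facet normal -0.436 -0.469 -0.768
  outer loop
   vertex 2.6 1.6 0.5
   vertex 1.0 0.3 2.2
   vertex 2.2 2.3 0.3
  endloop
 endfacet
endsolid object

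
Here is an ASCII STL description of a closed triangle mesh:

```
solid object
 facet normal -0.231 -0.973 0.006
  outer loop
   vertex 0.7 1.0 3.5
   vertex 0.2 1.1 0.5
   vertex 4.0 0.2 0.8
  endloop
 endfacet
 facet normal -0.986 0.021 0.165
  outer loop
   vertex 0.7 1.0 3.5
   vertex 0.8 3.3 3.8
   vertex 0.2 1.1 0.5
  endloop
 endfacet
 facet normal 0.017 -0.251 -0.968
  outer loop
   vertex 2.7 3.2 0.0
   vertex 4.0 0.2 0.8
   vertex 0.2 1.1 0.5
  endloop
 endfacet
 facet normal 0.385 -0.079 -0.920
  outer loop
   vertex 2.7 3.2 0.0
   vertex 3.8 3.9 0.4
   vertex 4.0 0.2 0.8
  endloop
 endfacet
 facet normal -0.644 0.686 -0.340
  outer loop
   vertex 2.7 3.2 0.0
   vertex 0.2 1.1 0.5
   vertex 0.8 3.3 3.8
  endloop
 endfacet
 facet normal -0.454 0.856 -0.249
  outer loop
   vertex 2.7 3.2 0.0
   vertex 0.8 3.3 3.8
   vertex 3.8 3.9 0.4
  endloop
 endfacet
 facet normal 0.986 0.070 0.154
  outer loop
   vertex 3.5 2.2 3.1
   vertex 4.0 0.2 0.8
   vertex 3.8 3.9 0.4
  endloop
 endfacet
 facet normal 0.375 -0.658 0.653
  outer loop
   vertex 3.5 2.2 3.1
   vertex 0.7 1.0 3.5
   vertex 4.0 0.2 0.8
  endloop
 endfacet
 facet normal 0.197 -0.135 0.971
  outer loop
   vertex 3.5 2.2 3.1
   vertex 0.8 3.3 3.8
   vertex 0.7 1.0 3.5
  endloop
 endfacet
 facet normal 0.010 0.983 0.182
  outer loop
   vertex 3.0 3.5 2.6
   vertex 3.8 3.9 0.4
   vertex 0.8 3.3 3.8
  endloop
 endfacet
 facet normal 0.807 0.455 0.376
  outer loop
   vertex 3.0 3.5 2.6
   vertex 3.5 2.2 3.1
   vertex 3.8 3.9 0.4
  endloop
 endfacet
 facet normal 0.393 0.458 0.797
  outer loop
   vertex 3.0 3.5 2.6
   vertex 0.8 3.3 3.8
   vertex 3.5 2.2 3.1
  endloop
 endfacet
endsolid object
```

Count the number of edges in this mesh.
18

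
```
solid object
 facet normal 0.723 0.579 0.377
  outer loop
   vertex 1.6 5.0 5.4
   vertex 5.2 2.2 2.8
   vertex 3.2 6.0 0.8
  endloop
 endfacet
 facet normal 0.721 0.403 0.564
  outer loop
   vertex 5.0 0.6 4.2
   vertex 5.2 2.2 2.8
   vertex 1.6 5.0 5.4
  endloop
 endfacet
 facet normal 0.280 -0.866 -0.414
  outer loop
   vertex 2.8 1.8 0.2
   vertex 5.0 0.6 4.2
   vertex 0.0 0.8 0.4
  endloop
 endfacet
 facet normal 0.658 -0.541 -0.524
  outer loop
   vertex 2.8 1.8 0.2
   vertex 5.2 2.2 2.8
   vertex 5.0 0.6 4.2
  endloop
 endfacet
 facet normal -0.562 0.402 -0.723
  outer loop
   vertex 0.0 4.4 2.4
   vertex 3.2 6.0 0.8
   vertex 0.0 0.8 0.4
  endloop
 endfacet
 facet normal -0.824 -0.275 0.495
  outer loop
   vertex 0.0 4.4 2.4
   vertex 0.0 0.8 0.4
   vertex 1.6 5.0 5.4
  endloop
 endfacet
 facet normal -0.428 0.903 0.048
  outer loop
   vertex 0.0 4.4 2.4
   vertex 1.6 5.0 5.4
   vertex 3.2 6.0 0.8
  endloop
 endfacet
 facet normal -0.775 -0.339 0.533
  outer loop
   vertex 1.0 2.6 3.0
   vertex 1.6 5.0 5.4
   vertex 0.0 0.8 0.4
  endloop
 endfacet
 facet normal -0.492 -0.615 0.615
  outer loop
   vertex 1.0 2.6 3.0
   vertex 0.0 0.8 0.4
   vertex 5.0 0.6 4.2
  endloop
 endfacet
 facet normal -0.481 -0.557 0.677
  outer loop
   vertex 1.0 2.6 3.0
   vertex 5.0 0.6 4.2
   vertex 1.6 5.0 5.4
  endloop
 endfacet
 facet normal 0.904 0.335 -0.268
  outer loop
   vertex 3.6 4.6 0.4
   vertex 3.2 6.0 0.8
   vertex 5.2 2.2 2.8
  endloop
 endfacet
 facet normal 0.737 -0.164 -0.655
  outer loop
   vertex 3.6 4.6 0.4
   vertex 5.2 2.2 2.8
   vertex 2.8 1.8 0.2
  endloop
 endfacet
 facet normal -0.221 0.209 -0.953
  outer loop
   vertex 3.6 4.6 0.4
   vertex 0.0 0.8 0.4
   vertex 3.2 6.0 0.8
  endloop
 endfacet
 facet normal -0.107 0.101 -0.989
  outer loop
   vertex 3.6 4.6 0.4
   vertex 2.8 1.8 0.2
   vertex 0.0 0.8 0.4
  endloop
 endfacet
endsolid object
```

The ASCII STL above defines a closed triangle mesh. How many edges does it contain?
21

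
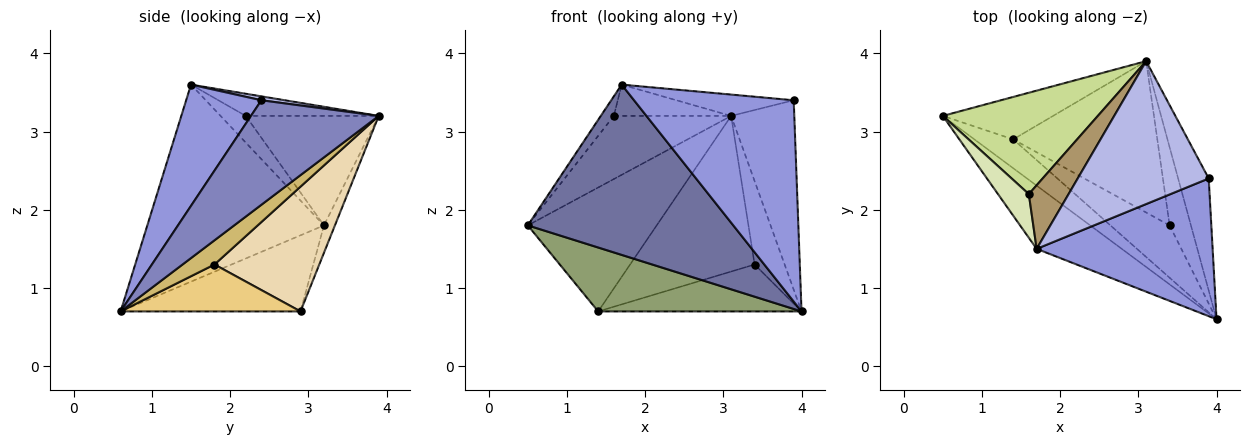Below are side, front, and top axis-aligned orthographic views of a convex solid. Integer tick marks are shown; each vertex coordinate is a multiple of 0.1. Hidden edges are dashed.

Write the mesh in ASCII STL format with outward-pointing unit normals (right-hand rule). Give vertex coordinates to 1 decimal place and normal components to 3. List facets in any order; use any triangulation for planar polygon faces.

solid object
 facet normal -0.627 -0.730 -0.271
  outer loop
   vertex 1.7 1.5 3.6
   vertex 0.5 3.2 1.8
   vertex 4.0 0.6 0.7
  endloop
 endfacet
 facet normal 0.867 0.429 -0.254
  outer loop
   vertex 3.9 2.4 3.4
   vertex 4.0 0.6 0.7
   vertex 3.1 3.9 3.2
  endloop
 endfacet
 facet normal 0.363 -0.769 0.526
  outer loop
   vertex 3.9 2.4 3.4
   vertex 1.7 1.5 3.6
   vertex 4.0 0.6 0.7
  endloop
 endfacet
 facet normal 0.030 0.148 0.989
  outer loop
   vertex 3.9 2.4 3.4
   vertex 3.1 3.9 3.2
   vertex 1.7 1.5 3.6
  endloop
 endfacet
 facet normal -0.628 -0.710 -0.320
  outer loop
   vertex 1.4 2.9 0.7
   vertex 4.0 0.6 0.7
   vertex 0.5 3.2 1.8
  endloop
 endfacet
 facet normal -0.080 0.943 -0.323
  outer loop
   vertex 1.4 2.9 0.7
   vertex 0.5 3.2 1.8
   vertex 3.1 3.9 3.2
  endloop
 endfacet
 facet normal -0.514 0.454 0.728
  outer loop
   vertex 1.6 2.2 3.2
   vertex 3.1 3.9 3.2
   vertex 0.5 3.2 1.8
  endloop
 endfacet
 facet normal -0.620 0.321 0.716
  outer loop
   vertex 1.6 2.2 3.2
   vertex 0.5 3.2 1.8
   vertex 1.7 1.5 3.6
  endloop
 endfacet
 facet normal -0.447 0.395 0.803
  outer loop
   vertex 1.6 2.2 3.2
   vertex 1.7 1.5 3.6
   vertex 3.1 3.9 3.2
  endloop
 endfacet
 facet normal 0.613 0.577 -0.541
  outer loop
   vertex 3.4 1.8 1.3
   vertex 3.1 3.9 3.2
   vertex 4.0 0.6 0.7
  endloop
 endfacet
 facet normal 0.508 0.575 -0.641
  outer loop
   vertex 3.4 1.8 1.3
   vertex 4.0 0.6 0.7
   vertex 1.4 2.9 0.7
  endloop
 endfacet
 facet normal 0.517 0.614 -0.597
  outer loop
   vertex 3.4 1.8 1.3
   vertex 1.4 2.9 0.7
   vertex 3.1 3.9 3.2
  endloop
 endfacet
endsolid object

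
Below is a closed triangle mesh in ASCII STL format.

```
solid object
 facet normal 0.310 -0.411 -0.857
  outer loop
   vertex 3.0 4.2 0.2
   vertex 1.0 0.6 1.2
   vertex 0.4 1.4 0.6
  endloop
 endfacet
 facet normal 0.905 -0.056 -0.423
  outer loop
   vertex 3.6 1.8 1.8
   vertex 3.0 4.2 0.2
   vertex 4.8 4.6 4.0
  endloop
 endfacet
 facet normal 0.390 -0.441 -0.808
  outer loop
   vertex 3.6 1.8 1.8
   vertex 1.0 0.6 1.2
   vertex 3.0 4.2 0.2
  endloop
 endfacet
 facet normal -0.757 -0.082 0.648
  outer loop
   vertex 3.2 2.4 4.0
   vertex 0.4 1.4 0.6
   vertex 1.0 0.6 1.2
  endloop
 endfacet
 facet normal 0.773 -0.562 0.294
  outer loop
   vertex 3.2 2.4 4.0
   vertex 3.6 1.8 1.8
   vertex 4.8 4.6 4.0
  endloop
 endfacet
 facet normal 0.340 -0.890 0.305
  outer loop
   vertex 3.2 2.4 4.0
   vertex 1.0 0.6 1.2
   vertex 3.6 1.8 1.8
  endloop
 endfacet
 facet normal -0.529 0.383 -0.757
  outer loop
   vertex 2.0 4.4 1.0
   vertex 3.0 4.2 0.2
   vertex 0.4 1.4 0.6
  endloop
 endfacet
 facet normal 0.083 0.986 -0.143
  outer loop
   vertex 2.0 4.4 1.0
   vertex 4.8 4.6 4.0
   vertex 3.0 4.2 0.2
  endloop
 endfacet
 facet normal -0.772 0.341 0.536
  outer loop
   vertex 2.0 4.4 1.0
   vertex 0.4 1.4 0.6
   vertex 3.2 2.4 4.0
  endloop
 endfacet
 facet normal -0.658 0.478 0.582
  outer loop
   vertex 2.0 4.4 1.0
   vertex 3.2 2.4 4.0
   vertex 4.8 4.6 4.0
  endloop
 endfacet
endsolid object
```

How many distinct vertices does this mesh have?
7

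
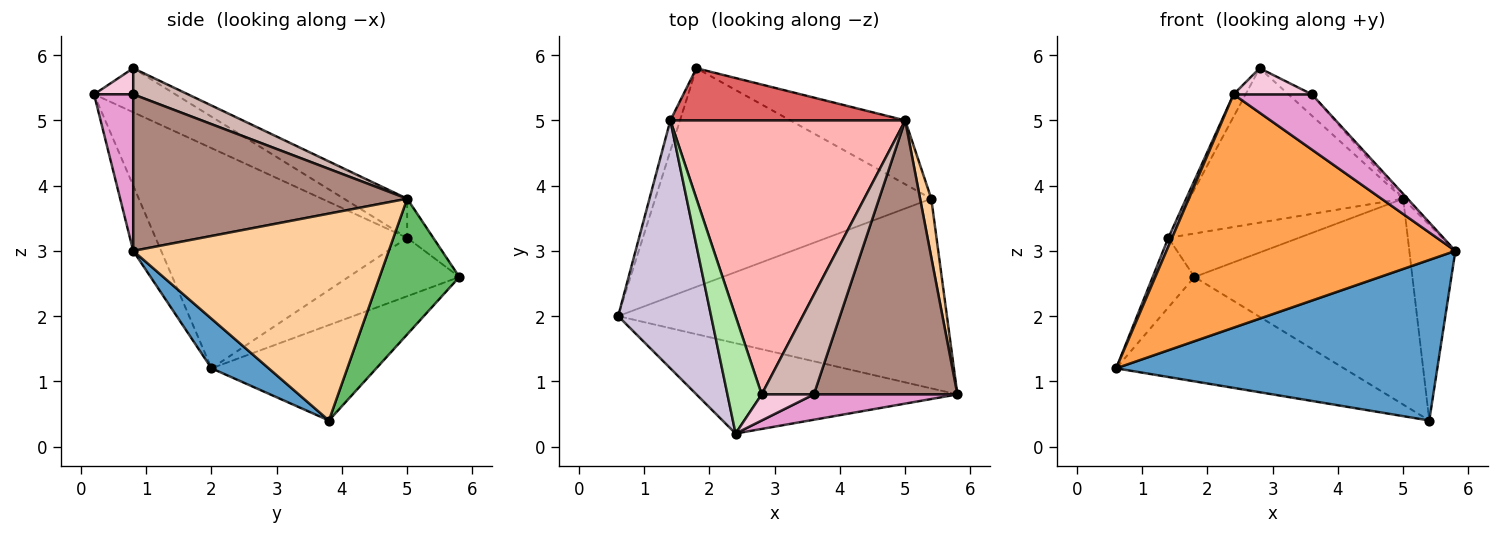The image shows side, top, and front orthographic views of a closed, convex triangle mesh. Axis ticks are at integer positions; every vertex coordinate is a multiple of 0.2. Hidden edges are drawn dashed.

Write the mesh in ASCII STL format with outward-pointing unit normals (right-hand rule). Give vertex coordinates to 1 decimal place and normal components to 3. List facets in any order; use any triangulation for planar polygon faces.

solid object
 facet normal 0.114 -0.642 -0.758
  outer loop
   vertex 5.4 3.8 0.4
   vertex 5.8 0.8 3.0
   vertex 0.6 2.0 1.2
  endloop
 endfacet
 facet normal -0.298 0.411 -0.861
  outer loop
   vertex 5.4 3.8 0.4
   vertex 0.6 2.0 1.2
   vertex 1.8 5.8 2.6
  endloop
 endfacet
 facet normal -0.090 -0.929 -0.360
  outer loop
   vertex 2.4 0.2 5.4
   vertex 0.6 2.0 1.2
   vertex 5.8 0.8 3.0
  endloop
 endfacet
 facet normal 0.983 0.177 0.053
  outer loop
   vertex 5.0 5.0 3.8
   vertex 5.8 0.8 3.0
   vertex 5.4 3.8 0.4
  endloop
 endfacet
 facet normal 0.330 0.902 -0.279
  outer loop
   vertex 5.0 5.0 3.8
   vertex 5.4 3.8 0.4
   vertex 1.8 5.8 2.6
  endloop
 endfacet
 facet normal -0.784 0.116 0.610
  outer loop
   vertex 1.4 5.0 3.2
   vertex 2.4 0.2 5.4
   vertex 2.8 0.8 5.8
  endloop
 endfacet
 facet normal -0.127 0.635 0.762
  outer loop
   vertex 1.4 5.0 3.2
   vertex 5.0 5.0 3.8
   vertex 1.8 5.8 2.6
  endloop
 endfacet
 facet normal -0.144 0.486 0.862
  outer loop
   vertex 1.4 5.0 3.2
   vertex 2.8 0.8 5.8
   vertex 5.0 5.0 3.8
  endloop
 endfacet
 facet normal -0.925 0.348 -0.152
  outer loop
   vertex 1.4 5.0 3.2
   vertex 1.8 5.8 2.6
   vertex 0.6 2.0 1.2
  endloop
 endfacet
 facet normal -0.921 -0.014 0.389
  outer loop
   vertex 1.4 5.0 3.2
   vertex 0.6 2.0 1.2
   vertex 2.4 0.2 5.4
  endloop
 endfacet
 facet normal 0.737 0.012 0.676
  outer loop
   vertex 3.6 0.8 5.4
   vertex 5.8 0.8 3.0
   vertex 5.0 5.0 3.8
  endloop
 endfacet
 facet normal 0.439 0.188 0.878
  outer loop
   vertex 3.6 0.8 5.4
   vertex 5.0 5.0 3.8
   vertex 2.8 0.8 5.8
  endloop
 endfacet
 facet normal 0.414 -0.828 0.379
  outer loop
   vertex 3.6 0.8 5.4
   vertex 2.4 0.2 5.4
   vertex 5.8 0.8 3.0
  endloop
 endfacet
 facet normal 0.333 -0.667 0.667
  outer loop
   vertex 3.6 0.8 5.4
   vertex 2.8 0.8 5.8
   vertex 2.4 0.2 5.4
  endloop
 endfacet
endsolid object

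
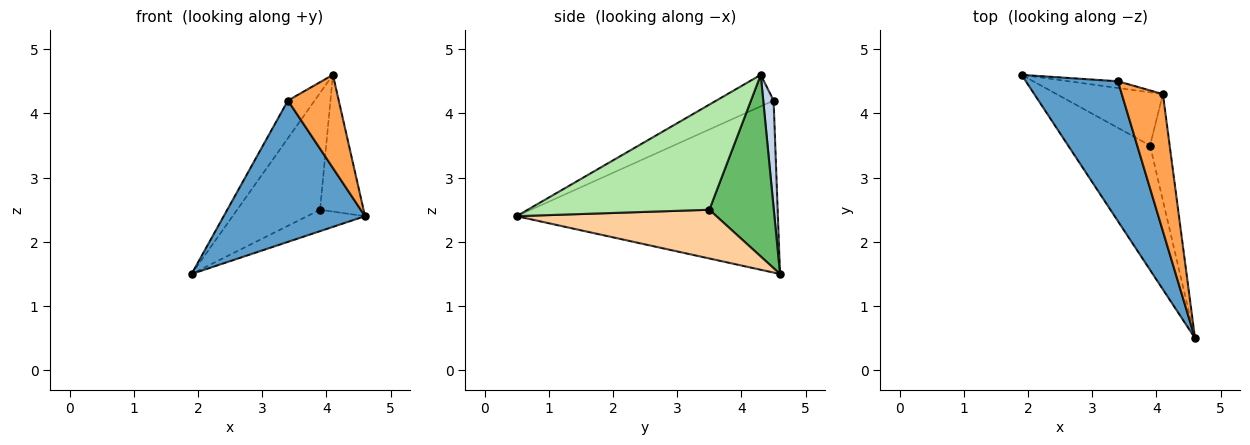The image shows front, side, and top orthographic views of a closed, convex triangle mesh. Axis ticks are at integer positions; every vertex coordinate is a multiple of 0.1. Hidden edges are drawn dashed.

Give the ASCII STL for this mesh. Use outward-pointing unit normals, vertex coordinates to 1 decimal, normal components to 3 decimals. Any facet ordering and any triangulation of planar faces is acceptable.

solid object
 facet normal -0.796 -0.430 0.426
  outer loop
   vertex 3.4 4.5 4.2
   vertex 1.9 4.6 1.5
   vertex 4.6 0.5 2.4
  endloop
 endfacet
 facet normal 0.357 0.920 -0.164
  outer loop
   vertex 3.4 4.5 4.2
   vertex 4.1 4.3 4.6
   vertex 1.9 4.6 1.5
  endloop
 endfacet
 facet normal -0.535 -0.475 0.699
  outer loop
   vertex 3.4 4.5 4.2
   vertex 4.6 0.5 2.4
   vertex 4.1 4.3 4.6
  endloop
 endfacet
 facet normal 0.506 0.146 -0.850
  outer loop
   vertex 3.9 3.5 2.5
   vertex 4.6 0.5 2.4
   vertex 1.9 4.6 1.5
  endloop
 endfacet
 facet normal 0.578 0.743 -0.338
  outer loop
   vertex 3.9 3.5 2.5
   vertex 1.9 4.6 1.5
   vertex 4.1 4.3 4.6
  endloop
 endfacet
 facet normal 0.957 0.229 -0.178
  outer loop
   vertex 3.9 3.5 2.5
   vertex 4.1 4.3 4.6
   vertex 4.6 0.5 2.4
  endloop
 endfacet
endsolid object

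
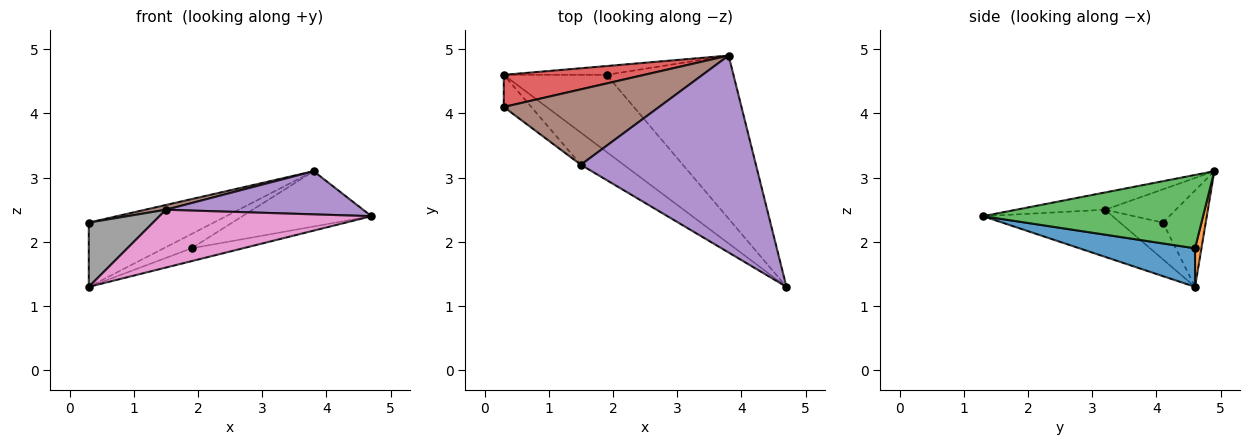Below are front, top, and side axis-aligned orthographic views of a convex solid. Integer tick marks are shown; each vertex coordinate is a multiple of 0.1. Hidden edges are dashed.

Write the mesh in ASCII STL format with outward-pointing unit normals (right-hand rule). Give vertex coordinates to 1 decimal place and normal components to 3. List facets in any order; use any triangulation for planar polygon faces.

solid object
 facet normal 0.347 0.154 -0.925
  outer loop
   vertex 1.9 4.6 1.9
   vertex 4.7 1.3 2.4
   vertex 0.3 4.6 1.3
  endloop
 endfacet
 facet normal 0.193 0.836 -0.514
  outer loop
   vertex 1.9 4.6 1.9
   vertex 0.3 4.6 1.3
   vertex 3.8 4.9 3.1
  endloop
 endfacet
 facet normal 0.480 0.282 -0.831
  outer loop
   vertex 1.9 4.6 1.9
   vertex 3.8 4.9 3.1
   vertex 4.7 1.3 2.4
  endloop
 endfacet
 facet normal -0.293 0.855 0.428
  outer loop
   vertex 0.3 4.1 2.3
   vertex 3.8 4.9 3.1
   vertex 0.3 4.6 1.3
  endloop
 endfacet
 facet normal -0.096 -0.213 0.972
  outer loop
   vertex 1.5 3.2 2.5
   vertex 4.7 1.3 2.4
   vertex 3.8 4.9 3.1
  endloop
 endfacet
 facet normal -0.209 -0.062 0.976
  outer loop
   vertex 1.5 3.2 2.5
   vertex 3.8 4.9 3.1
   vertex 0.3 4.1 2.3
  endloop
 endfacet
 facet normal -0.471 -0.771 -0.428
  outer loop
   vertex 1.5 3.2 2.5
   vertex 0.3 4.6 1.3
   vertex 4.7 1.3 2.4
  endloop
 endfacet
 facet normal -0.512 -0.768 -0.384
  outer loop
   vertex 1.5 3.2 2.5
   vertex 0.3 4.1 2.3
   vertex 0.3 4.6 1.3
  endloop
 endfacet
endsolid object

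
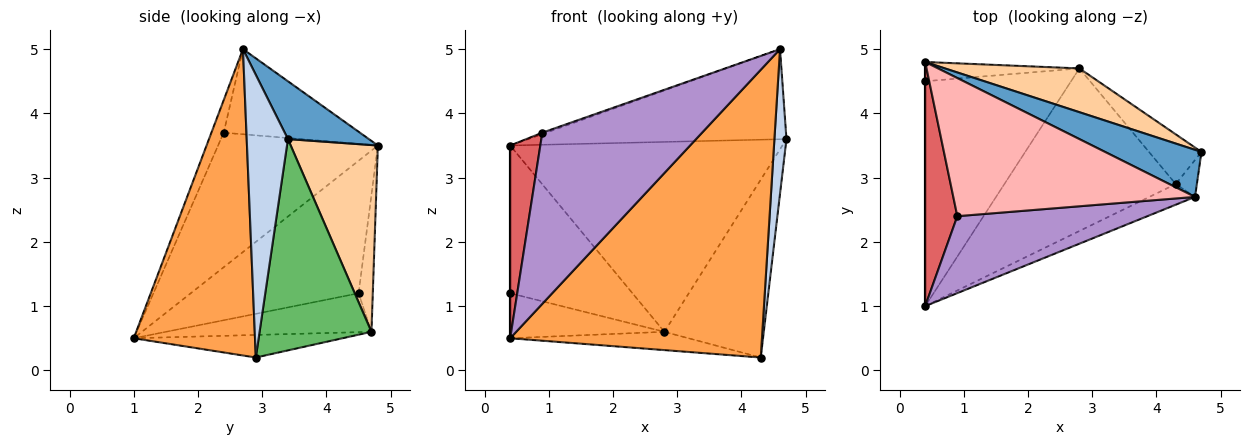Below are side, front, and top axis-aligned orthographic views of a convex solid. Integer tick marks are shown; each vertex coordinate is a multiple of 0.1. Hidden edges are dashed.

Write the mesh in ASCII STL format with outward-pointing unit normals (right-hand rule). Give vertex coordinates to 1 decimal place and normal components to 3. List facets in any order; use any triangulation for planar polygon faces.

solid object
 facet normal 0.268 0.854 0.446
  outer loop
   vertex 4.6 2.7 5.0
   vertex 4.7 3.4 3.6
   vertex 0.4 4.8 3.5
  endloop
 endfacet
 facet normal 0.957 -0.280 -0.071
  outer loop
   vertex 4.6 2.7 5.0
   vertex 4.3 2.9 0.2
   vertex 4.7 3.4 3.6
  endloop
 endfacet
 facet normal 0.433 -0.899 -0.065
  outer loop
   vertex 4.6 2.7 5.0
   vertex 0.4 1.0 0.5
   vertex 4.3 2.9 0.2
  endloop
 endfacet
 facet normal 0.298 0.930 0.214
  outer loop
   vertex 2.8 4.7 0.6
   vertex 0.4 4.8 3.5
   vertex 4.7 3.4 3.6
  endloop
 endfacet
 facet normal 0.735 0.653 -0.183
  outer loop
   vertex 2.8 4.7 0.6
   vertex 4.7 3.4 3.6
   vertex 4.3 2.9 0.2
  endloop
 endfacet
 facet normal -0.130 0.111 -0.985
  outer loop
   vertex 2.8 4.7 0.6
   vertex 4.3 2.9 0.2
   vertex 0.4 1.0 0.5
  endloop
 endfacet
 facet normal -0.957 -0.180 0.228
  outer loop
   vertex 0.9 2.4 3.7
   vertex 0.4 4.8 3.5
   vertex 0.4 1.0 0.5
  endloop
 endfacet
 facet normal -0.332 0.009 0.943
  outer loop
   vertex 0.9 2.4 3.7
   vertex 4.6 2.7 5.0
   vertex 0.4 4.8 3.5
  endloop
 endfacet
 facet normal -0.070 -0.910 0.409
  outer loop
   vertex 0.9 2.4 3.7
   vertex 0.4 1.0 0.5
   vertex 4.6 2.7 5.0
  endloop
 endfacet
 facet normal -1.000 0.000 0.000
  outer loop
   vertex 0.4 4.5 1.2
   vertex 0.4 1.0 0.5
   vertex 0.4 4.8 3.5
  endloop
 endfacet
 facet normal -0.114 0.985 -0.128
  outer loop
   vertex 0.4 4.5 1.2
   vertex 0.4 4.8 3.5
   vertex 2.8 4.7 0.6
  endloop
 endfacet
 facet normal -0.253 0.190 -0.949
  outer loop
   vertex 0.4 4.5 1.2
   vertex 2.8 4.7 0.6
   vertex 0.4 1.0 0.5
  endloop
 endfacet
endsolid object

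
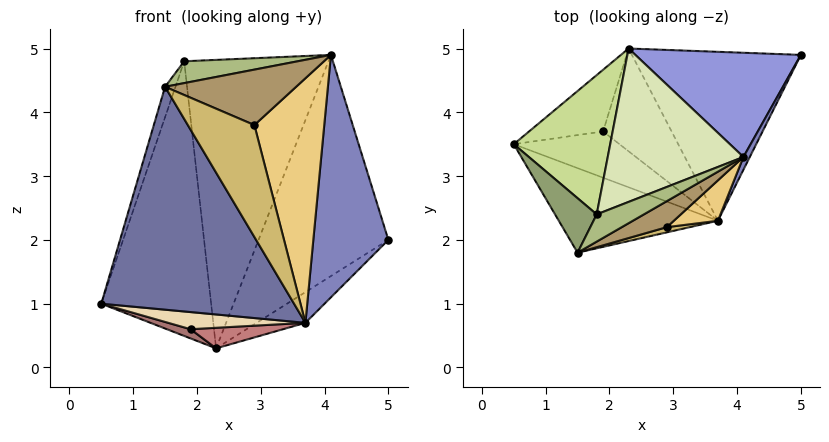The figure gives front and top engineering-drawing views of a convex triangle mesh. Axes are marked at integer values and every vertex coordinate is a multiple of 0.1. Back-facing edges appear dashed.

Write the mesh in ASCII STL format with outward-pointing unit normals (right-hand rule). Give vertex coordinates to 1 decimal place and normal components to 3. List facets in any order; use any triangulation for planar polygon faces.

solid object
 facet normal -0.358 -0.873 -0.331
  outer loop
   vertex 3.7 2.3 0.7
   vertex 1.5 1.8 4.4
   vertex 0.5 3.5 1.0
  endloop
 endfacet
 facet normal 0.889 -0.457 0.024
  outer loop
   vertex 3.7 2.3 0.7
   vertex 5.0 4.9 2.0
   vertex 4.1 3.3 4.9
  endloop
 endfacet
 facet normal -0.229 0.881 0.415
  outer loop
   vertex 2.3 5.0 0.3
   vertex 4.1 3.3 4.9
   vertex 5.0 4.9 2.0
  endloop
 endfacet
 facet normal 0.531 0.152 -0.834
  outer loop
   vertex 2.3 5.0 0.3
   vertex 5.0 4.9 2.0
   vertex 3.7 2.3 0.7
  endloop
 endfacet
 facet normal -0.906 0.206 0.370
  outer loop
   vertex 1.8 2.4 4.8
   vertex 0.5 3.5 1.0
   vertex 1.5 1.8 4.4
  endloop
 endfacet
 facet normal 0.206 -0.612 0.763
  outer loop
   vertex 1.8 2.4 4.8
   vertex 1.5 1.8 4.4
   vertex 4.1 3.3 4.9
  endloop
 endfacet
 facet normal -0.493 0.776 0.393
  outer loop
   vertex 1.8 2.4 4.8
   vertex 2.3 5.0 0.3
   vertex 0.5 3.5 1.0
  endloop
 endfacet
 facet normal -0.344 0.829 0.441
  outer loop
   vertex 1.8 2.4 4.8
   vertex 4.1 3.3 4.9
   vertex 2.3 5.0 0.3
  endloop
 endfacet
 facet normal 0.403 -0.828 0.389
  outer loop
   vertex 2.9 2.2 3.8
   vertex 4.1 3.3 4.9
   vertex 1.5 1.8 4.4
  endloop
 endfacet
 facet normal 0.292 -0.955 0.045
  outer loop
   vertex 2.9 2.2 3.8
   vertex 1.5 1.8 4.4
   vertex 3.7 2.3 0.7
  endloop
 endfacet
 facet normal 0.603 -0.787 0.130
  outer loop
   vertex 2.9 2.2 3.8
   vertex 3.7 2.3 0.7
   vertex 4.1 3.3 4.9
  endloop
 endfacet
 facet normal -0.213 -0.340 -0.916
  outer loop
   vertex 1.9 3.7 0.6
   vertex 3.7 2.3 0.7
   vertex 0.5 3.5 1.0
  endloop
 endfacet
 facet normal -0.253 -0.143 -0.957
  outer loop
   vertex 1.9 3.7 0.6
   vertex 0.5 3.5 1.0
   vertex 2.3 5.0 0.3
  endloop
 endfacet
 facet normal -0.098 -0.195 -0.976
  outer loop
   vertex 1.9 3.7 0.6
   vertex 2.3 5.0 0.3
   vertex 3.7 2.3 0.7
  endloop
 endfacet
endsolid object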